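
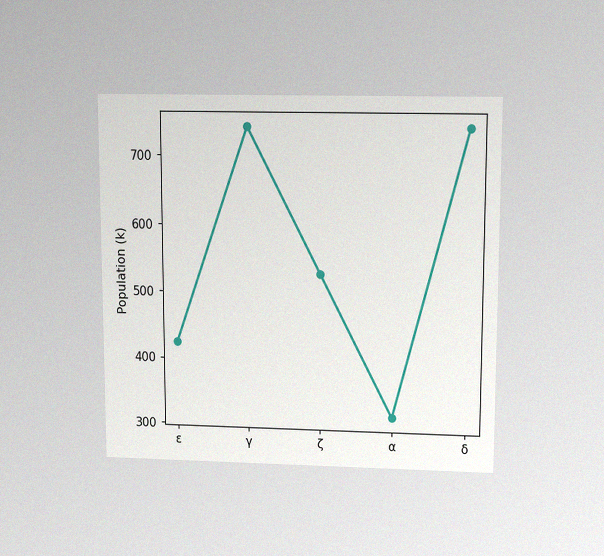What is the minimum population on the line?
The chart is viewed slightly from above, with some photo noise. The lowest point is at α, and reading across to the y-axis gives 318k.

318k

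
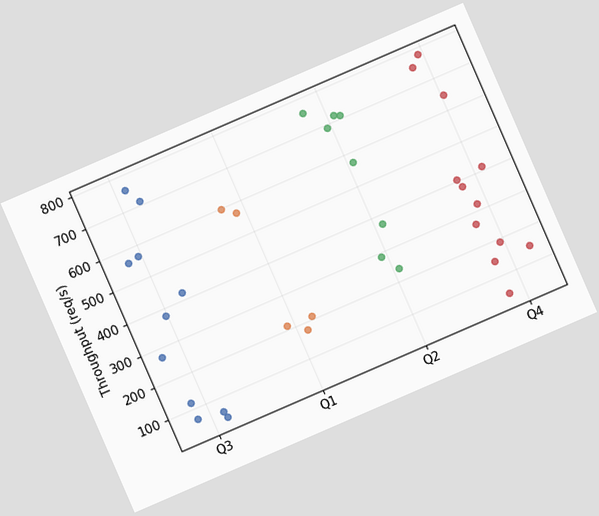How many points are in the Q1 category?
The chart is tilted about 23° counter-clockwise. Counting the markers in the Q1 column gives 5.

5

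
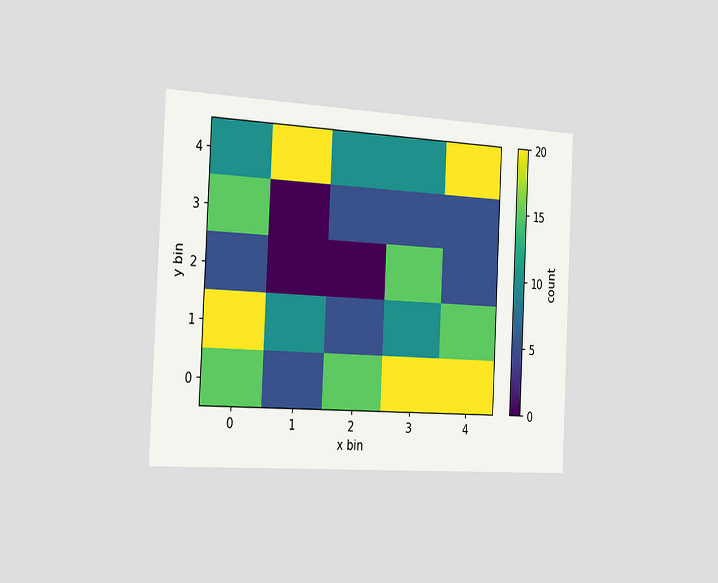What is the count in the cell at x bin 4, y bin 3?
5

The chart is tilted about 3° clockwise and viewed slightly from the left. Matching the cell (4, 3) against the colorbar gives 5.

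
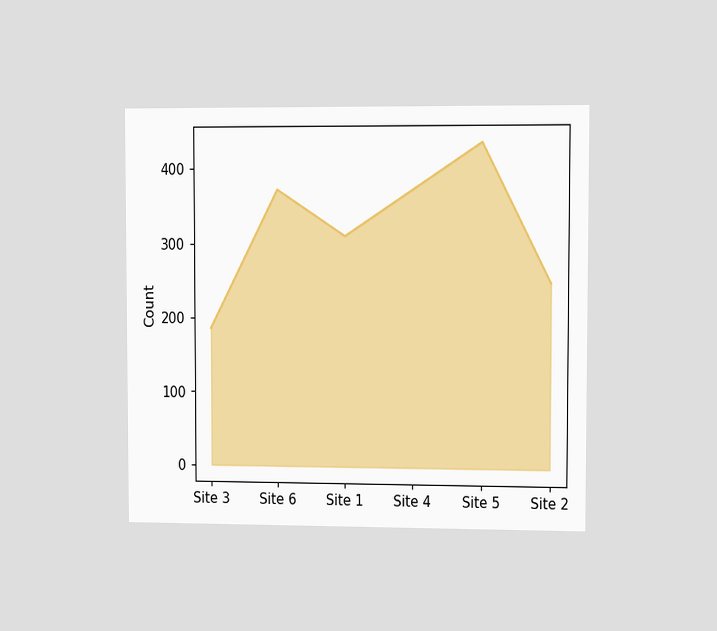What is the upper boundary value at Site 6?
372

The chart is viewed slightly from the right. At Site 6 the upper boundary is at 372.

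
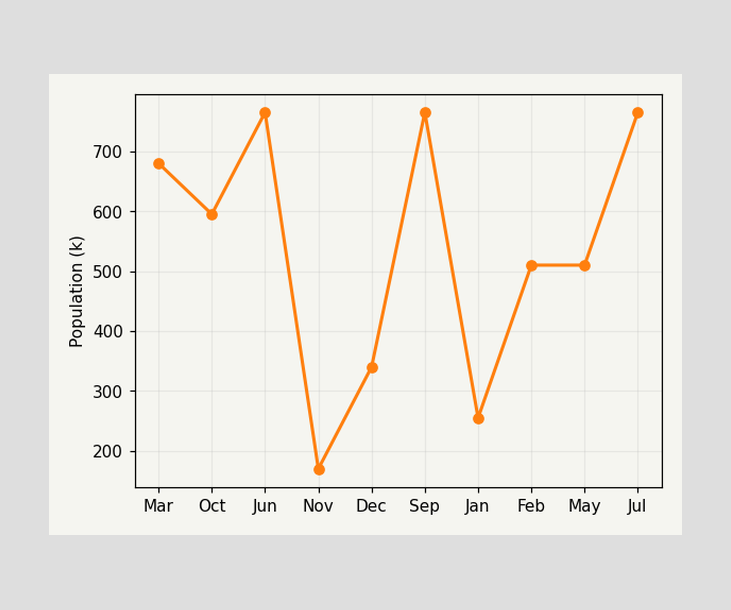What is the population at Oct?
595k

At Oct, the line is at 595k.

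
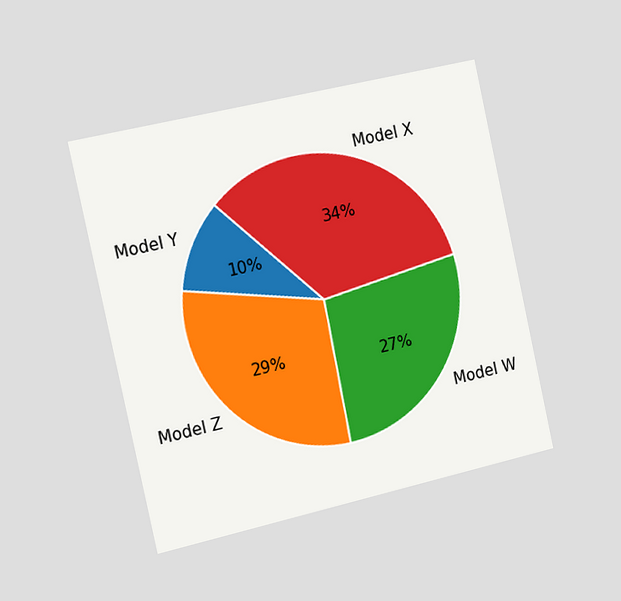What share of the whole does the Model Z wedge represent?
29%

The chart is tilted about 13° counter-clockwise and viewed slightly from the left. The Model Z slice takes up 29% of the pie.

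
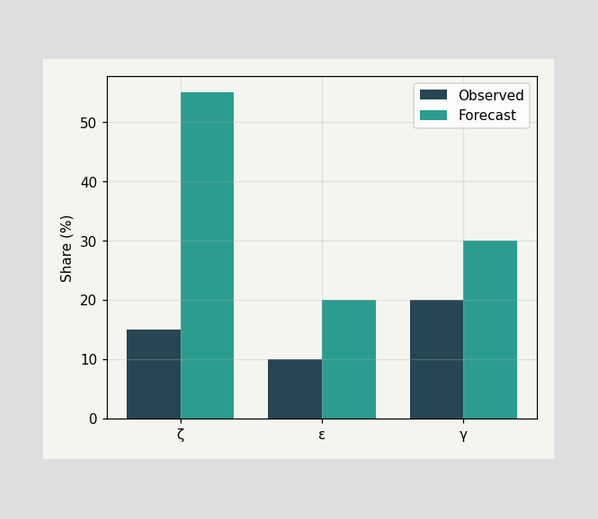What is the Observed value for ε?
The Observed bar at ε reaches 10% on the y-axis.

10%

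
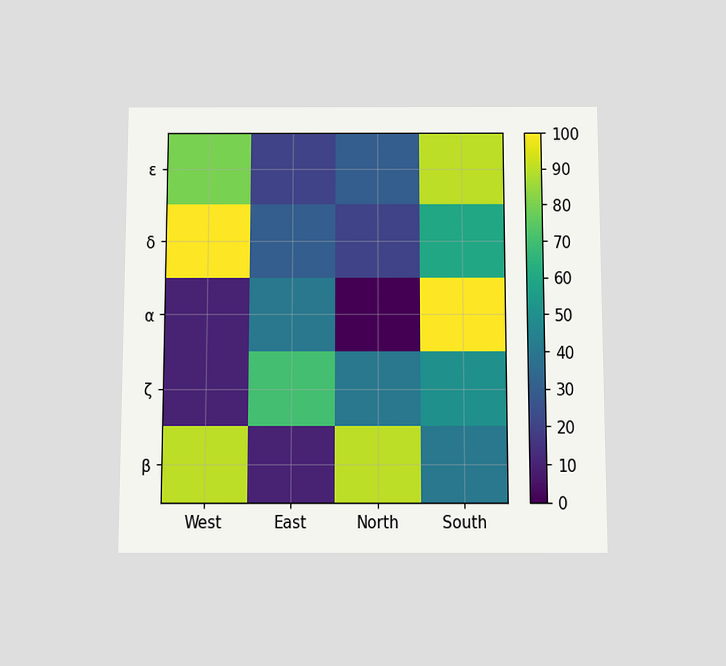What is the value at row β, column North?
The chart is viewed slightly from below. Matching cell (β, North) against the colorbar gives 90.

90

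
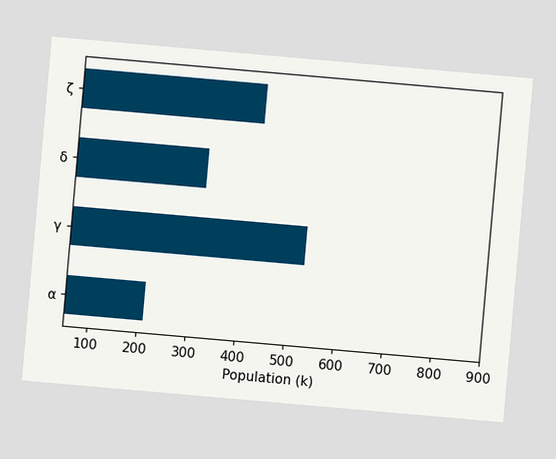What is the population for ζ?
424k

The chart is tilted about 5° clockwise. Reading along the chart's x-axis, the ζ bar reaches 424k.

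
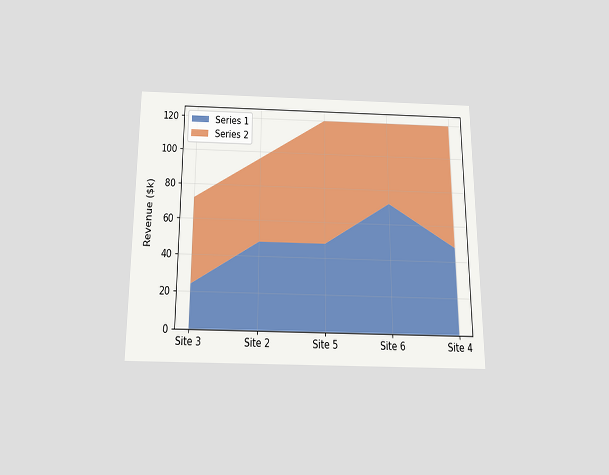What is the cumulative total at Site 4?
$120k

The chart is viewed slightly from below. The stacked total at Site 4 reaches $120k.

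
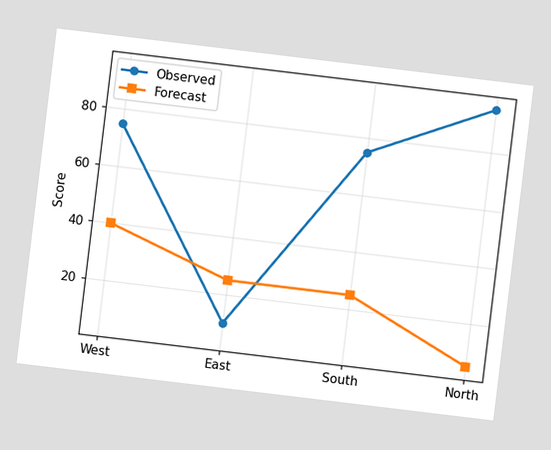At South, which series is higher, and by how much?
Observed, by 50

The chart is tilted about 7° clockwise. At South, Observed sits above the other line by 50.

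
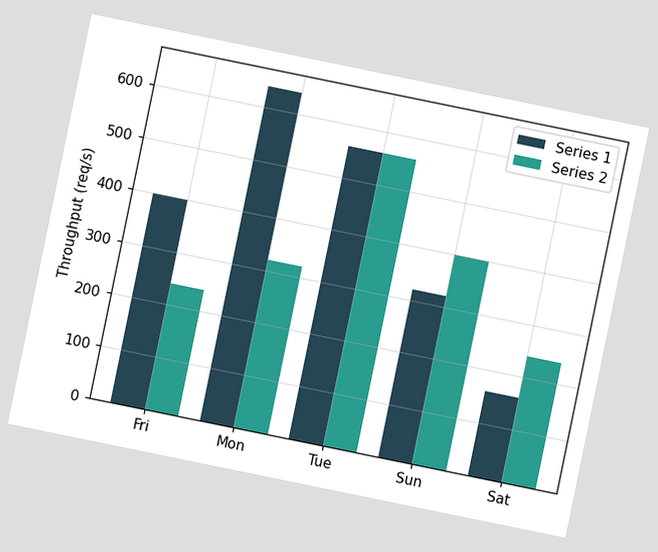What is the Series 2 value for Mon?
The chart is tilted about 12° clockwise. The Series 2 bar at Mon reaches 320req/s on the y-axis.

320req/s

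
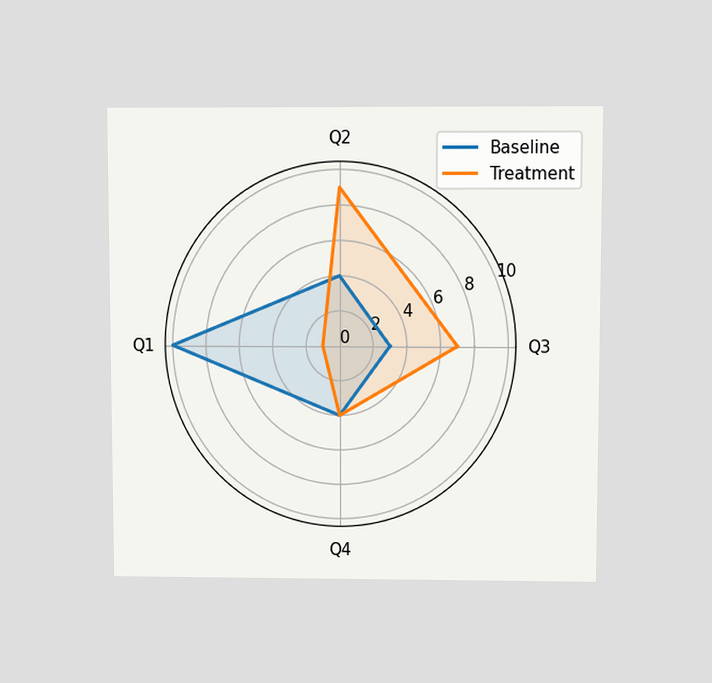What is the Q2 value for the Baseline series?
The chart is viewed slightly from above. On the Q2 axis, Baseline reaches 4.

4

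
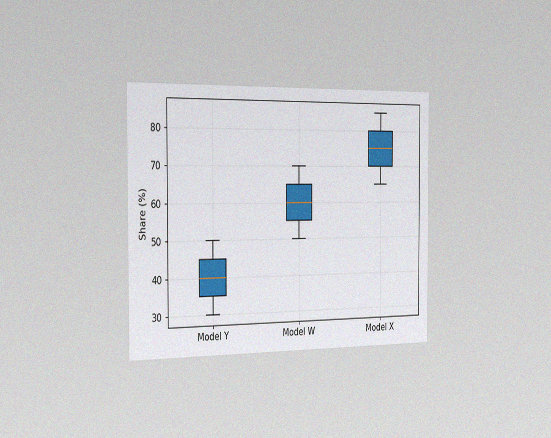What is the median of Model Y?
The chart is viewed slightly from the left, with some photo noise. The median line in the Model Y box sits at 40%.

40%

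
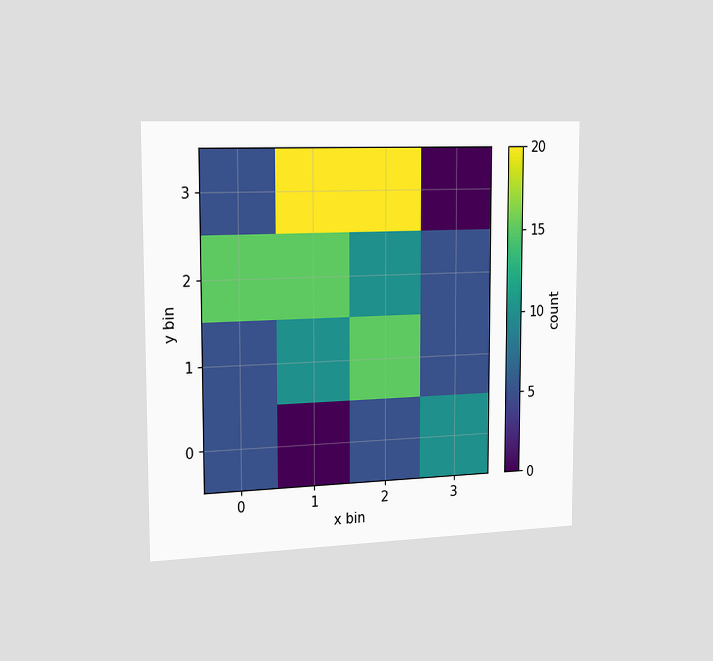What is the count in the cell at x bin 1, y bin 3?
The chart is viewed slightly from the left. Matching the cell (1, 3) against the colorbar gives 20.

20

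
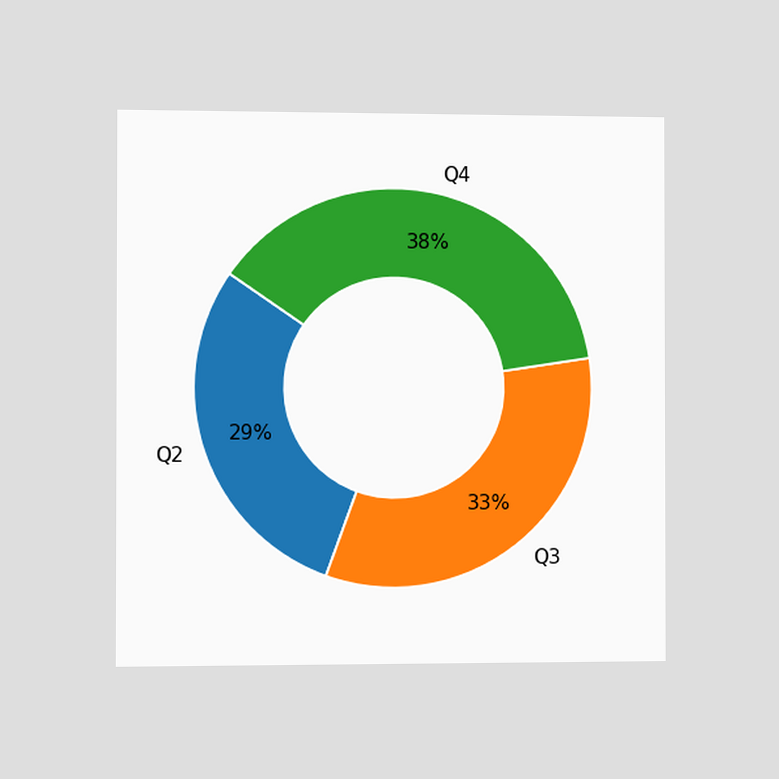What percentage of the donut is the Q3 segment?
The chart is viewed slightly from the left. The Q3 segment takes up 33% of the ring.

33%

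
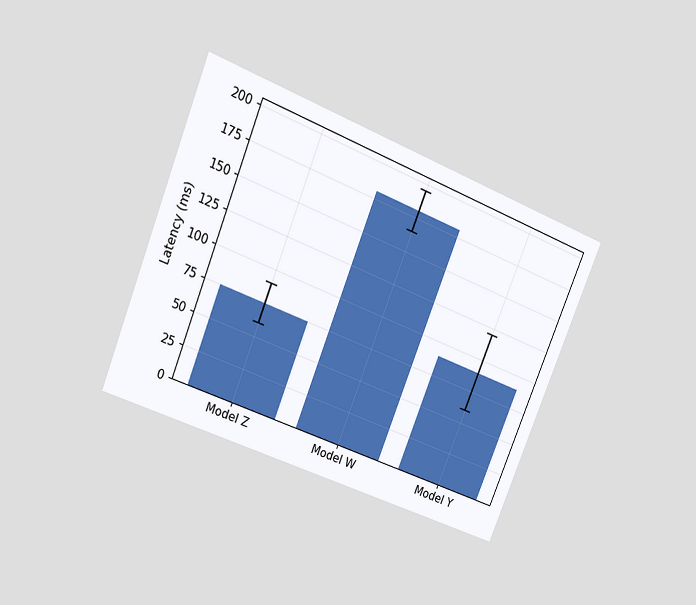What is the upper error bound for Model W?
195ms

The chart is tilted about 22° clockwise and viewed at a slight angle. The Model W bar's upper whisker reaches 195ms.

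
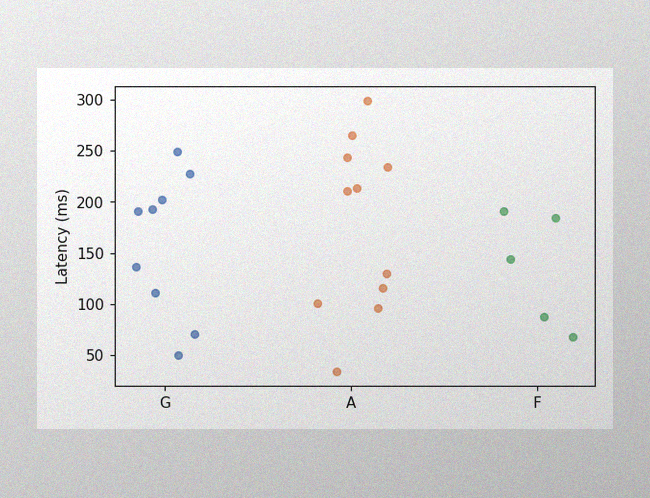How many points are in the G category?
9

The image has some photo noise and uneven lighting. Counting the markers in the G column gives 9.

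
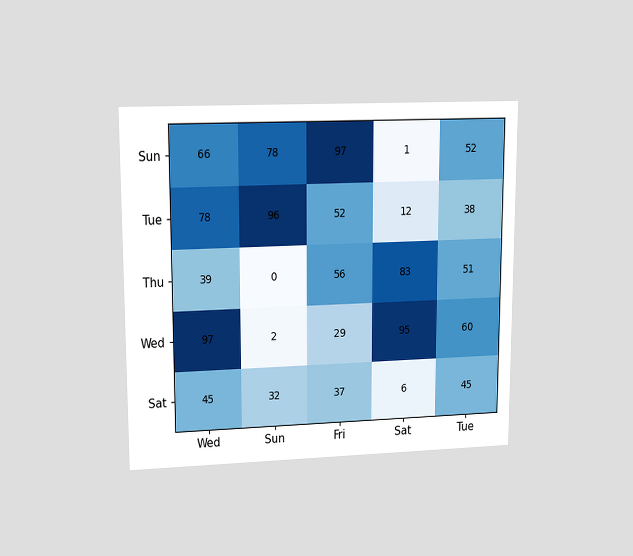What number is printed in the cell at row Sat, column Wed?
45

The chart is viewed at a slight angle. The (Sat, Wed) cell reads 45.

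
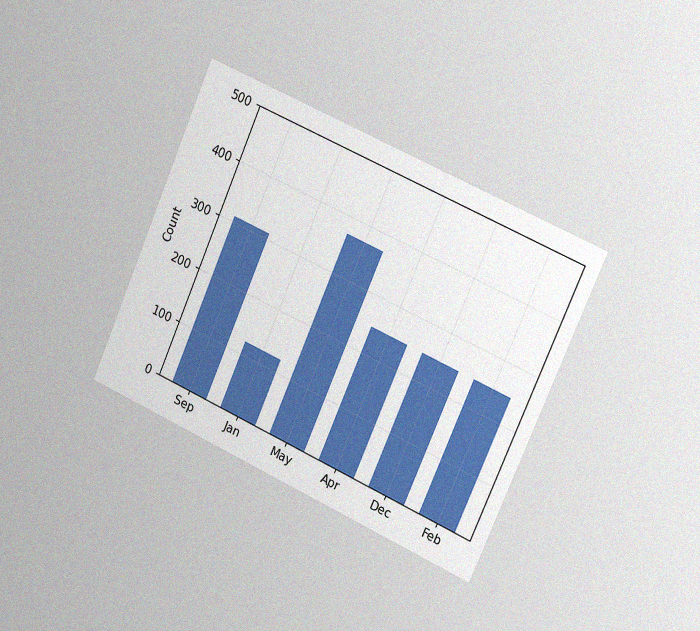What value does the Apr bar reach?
248

The chart is tilted about 24° clockwise and viewed slightly from the right, with some photo noise. Reading along the chart's y-axis, the Apr bar reaches 248.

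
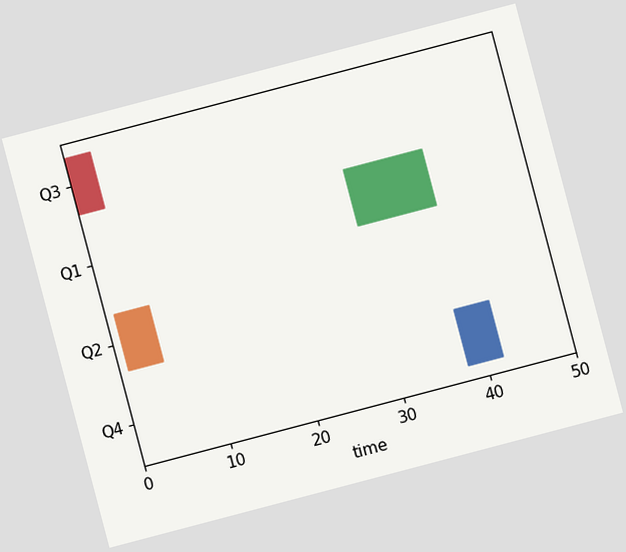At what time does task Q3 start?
0

The chart is tilted about 15° counter-clockwise. The Q3 bar begins at t=0.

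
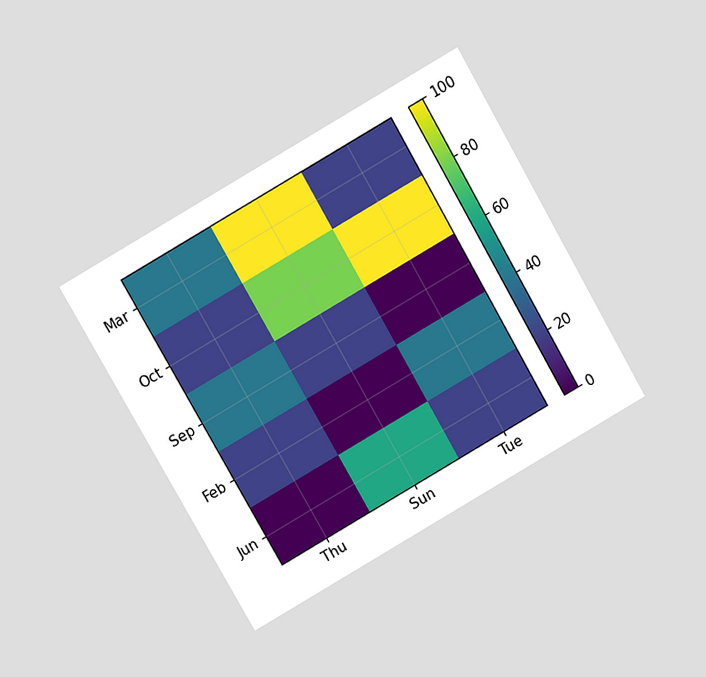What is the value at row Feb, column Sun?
0

The chart is tilted about 30° counter-clockwise and viewed at a slight angle. Matching cell (Feb, Sun) against the colorbar gives 0.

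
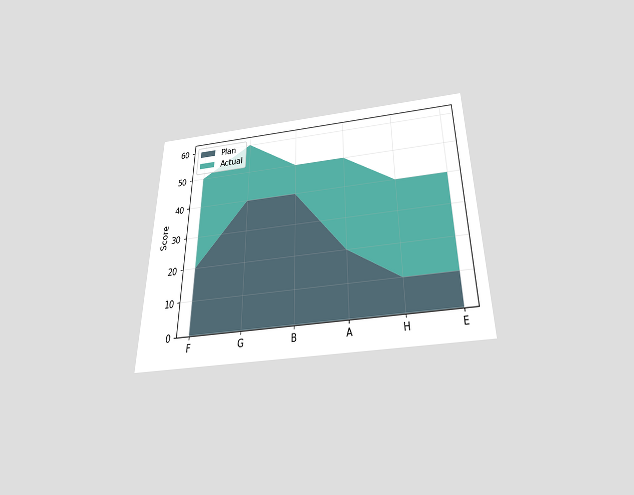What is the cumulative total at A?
50

The chart is viewed slightly from below. The stacked total at A reaches 50.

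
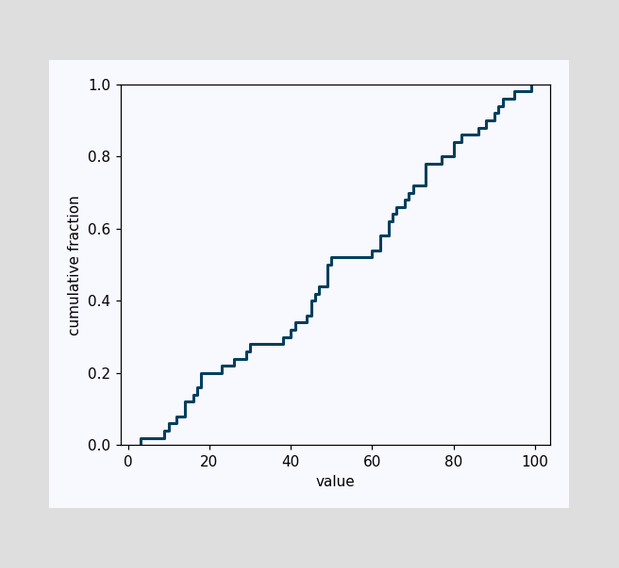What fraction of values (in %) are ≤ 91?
94%

At x=91 the ECDF step is at 94%.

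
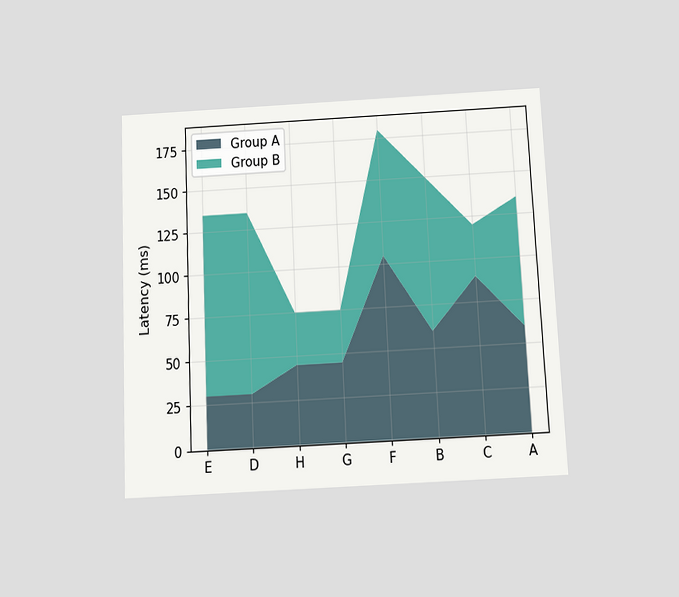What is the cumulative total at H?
The chart is tilted about 3° counter-clockwise and viewed slightly from below. The stacked total at H reaches 75ms.

75ms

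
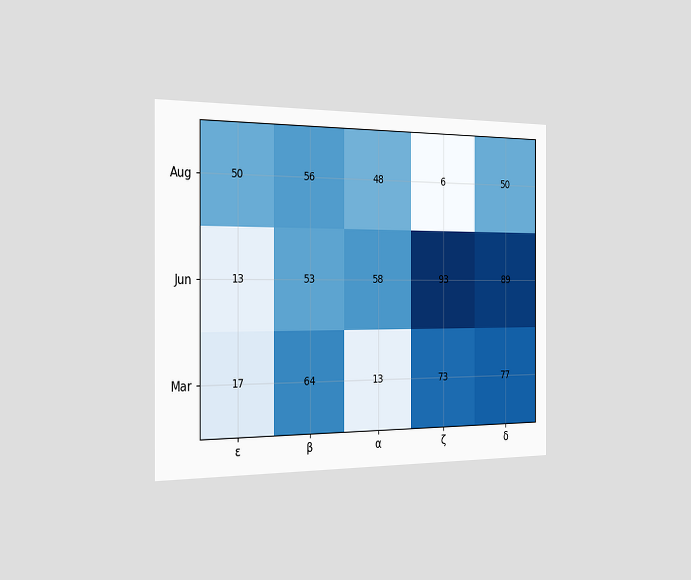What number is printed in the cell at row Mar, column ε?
The chart is viewed slightly from the left. The (Mar, ε) cell reads 17.

17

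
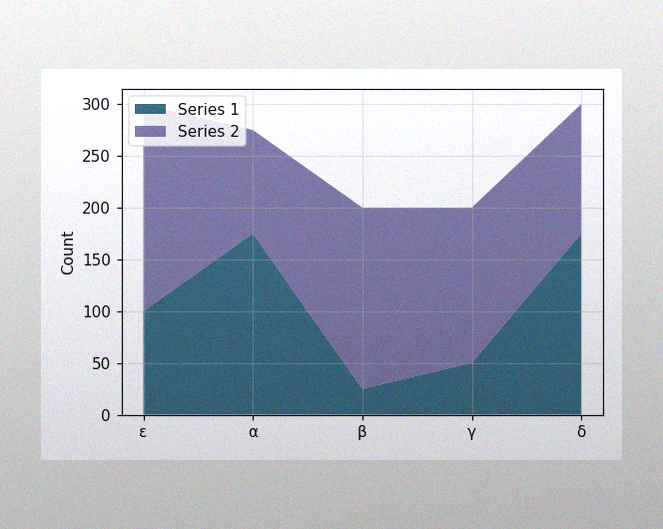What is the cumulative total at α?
275

The image has some photo noise and uneven lighting. The stacked total at α reaches 275.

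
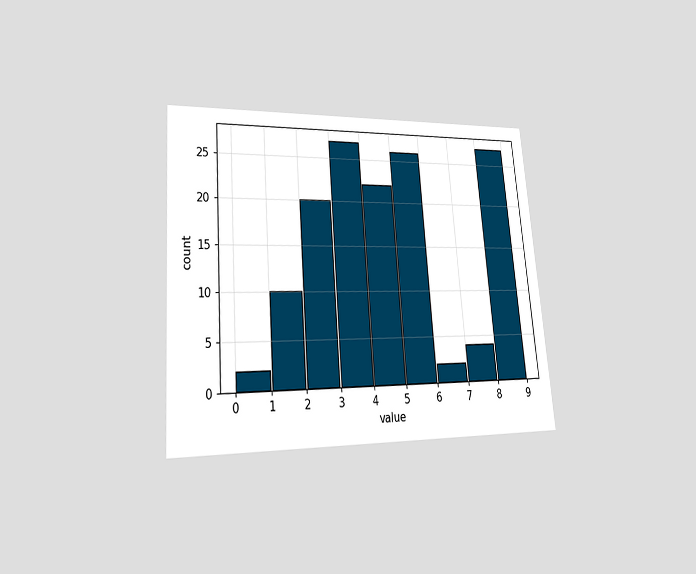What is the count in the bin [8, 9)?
The chart is tilted about 5° counter-clockwise and viewed at a slight angle. The [8, 9) bin has height 27.

27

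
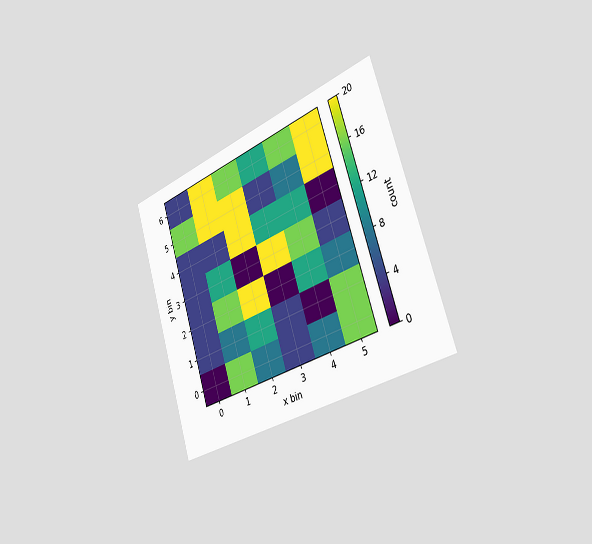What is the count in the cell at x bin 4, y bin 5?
8

The chart is tilted about 18° counter-clockwise and viewed slightly from the right. Matching the cell (4, 5) against the colorbar gives 8.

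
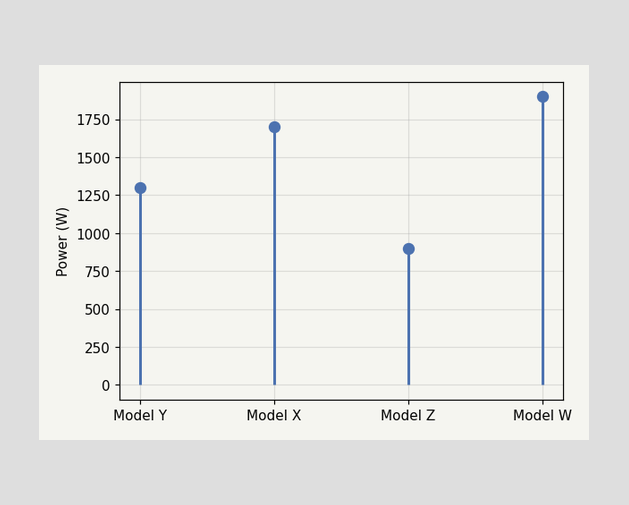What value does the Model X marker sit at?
1700W

The Model X marker sits at 1700W.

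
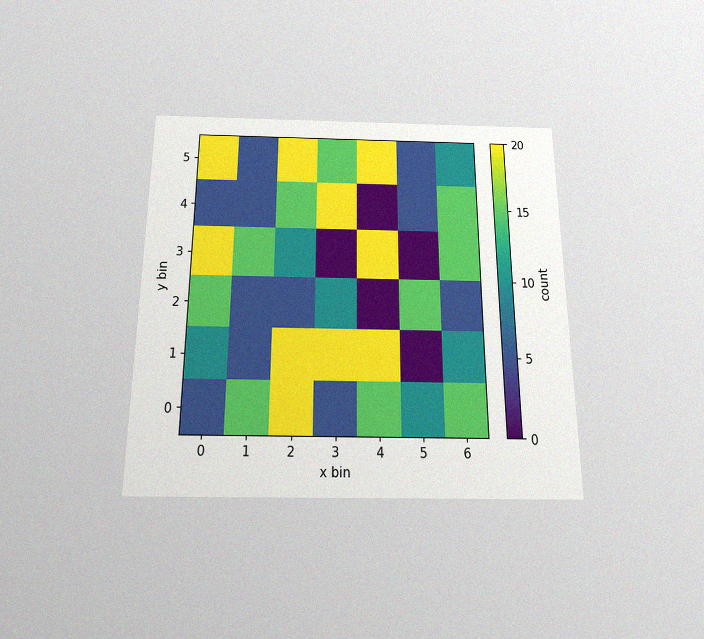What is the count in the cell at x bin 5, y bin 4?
The chart is viewed slightly from below, with some photo noise. Matching the cell (5, 4) against the colorbar gives 5.

5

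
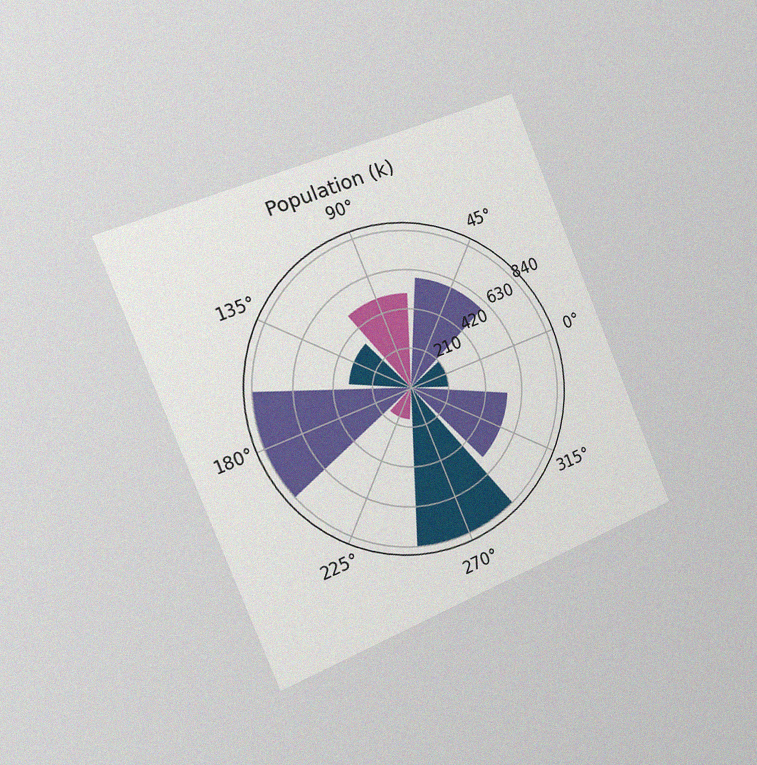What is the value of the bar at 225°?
168k

The chart is tilted about 23° counter-clockwise and viewed slightly from the left, with some photo noise. The bar at 225° reaches 168k on the radial axis.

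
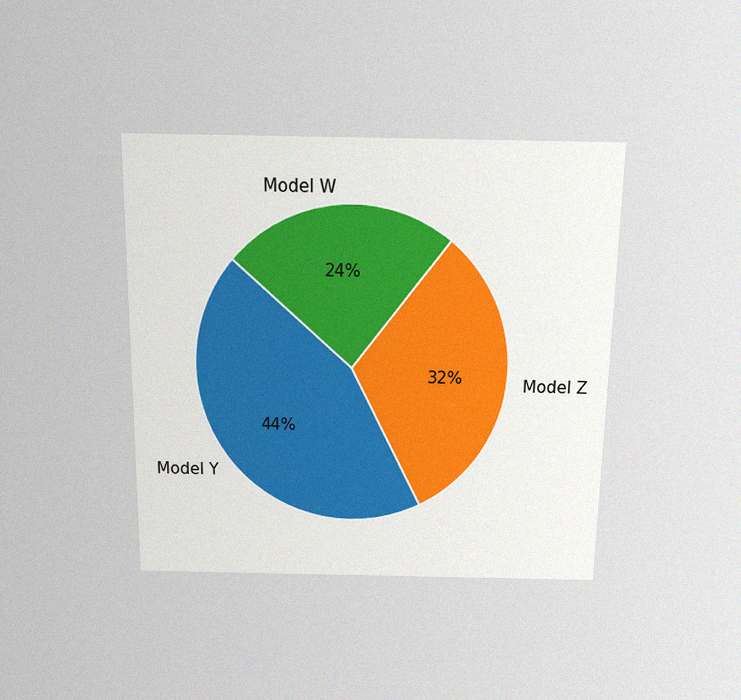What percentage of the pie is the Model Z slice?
32%

The chart is viewed slightly from above, with some photo noise. The Model Z slice takes up 32% of the pie.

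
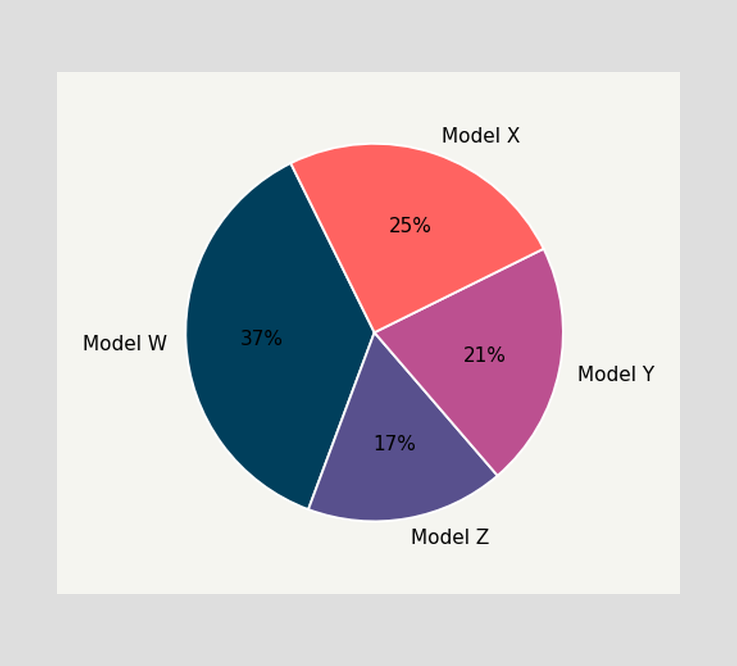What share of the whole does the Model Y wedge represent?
21%

The Model Y slice takes up 21% of the pie.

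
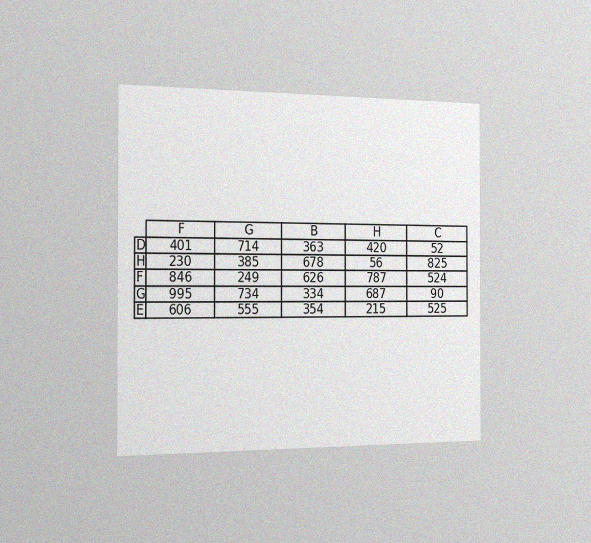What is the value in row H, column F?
The chart is viewed slightly from the left, with some photo noise. The (H, F) cell reads 230.

230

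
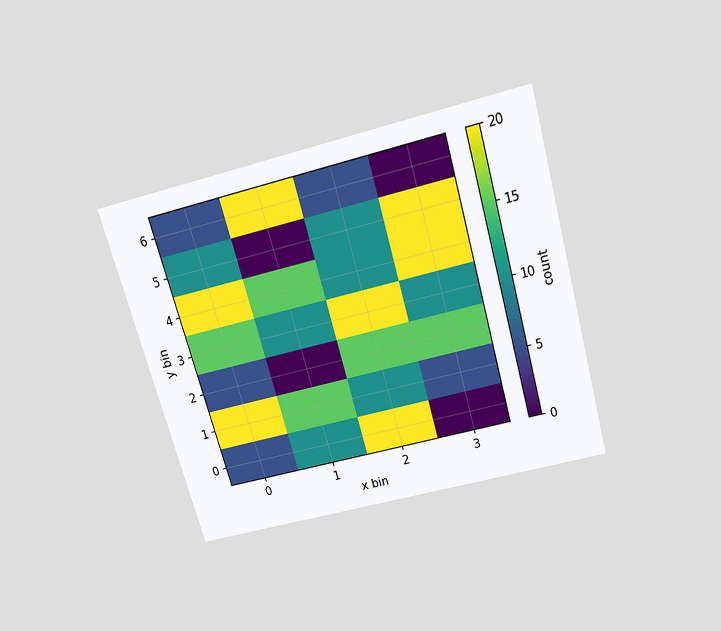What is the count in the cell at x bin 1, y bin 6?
The chart is tilted about 16° counter-clockwise and viewed slightly from above. Matching the cell (1, 6) against the colorbar gives 20.

20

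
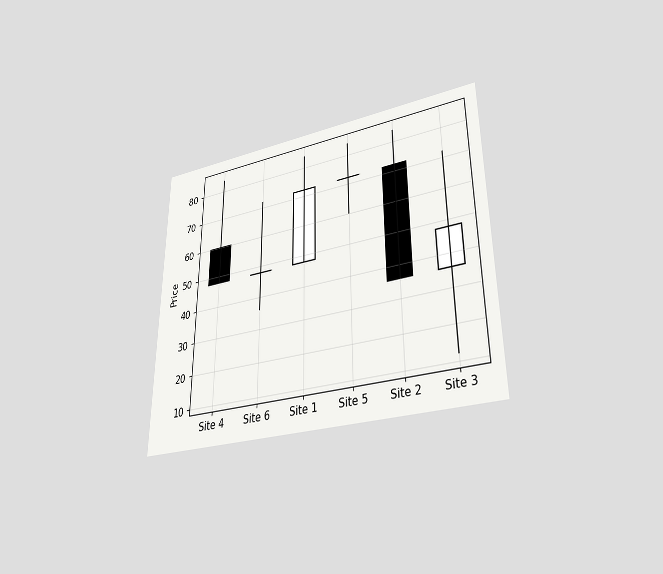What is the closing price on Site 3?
The chart is viewed slightly from below. The Site 3 candle closes at 48.

48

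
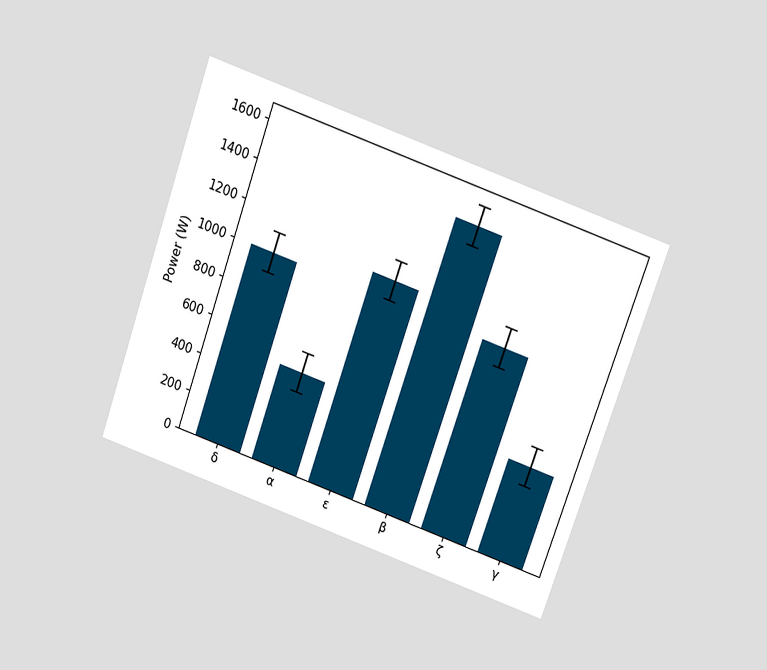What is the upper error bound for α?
The chart is tilted about 19° clockwise and viewed slightly from above. The α bar's upper whisker reaches 600W.

600W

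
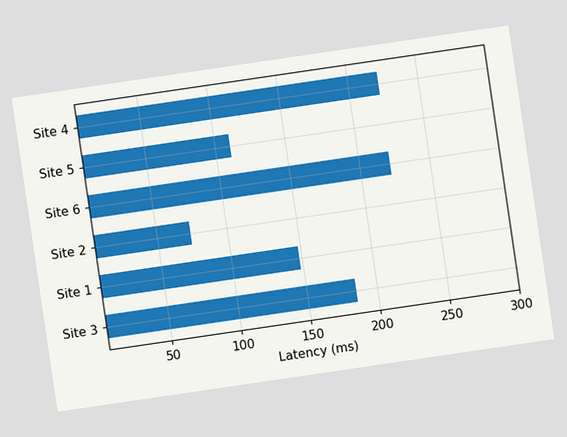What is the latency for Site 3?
The chart is tilted about 8° counter-clockwise. Reading along the chart's x-axis, the Site 3 bar reaches 185ms.

185ms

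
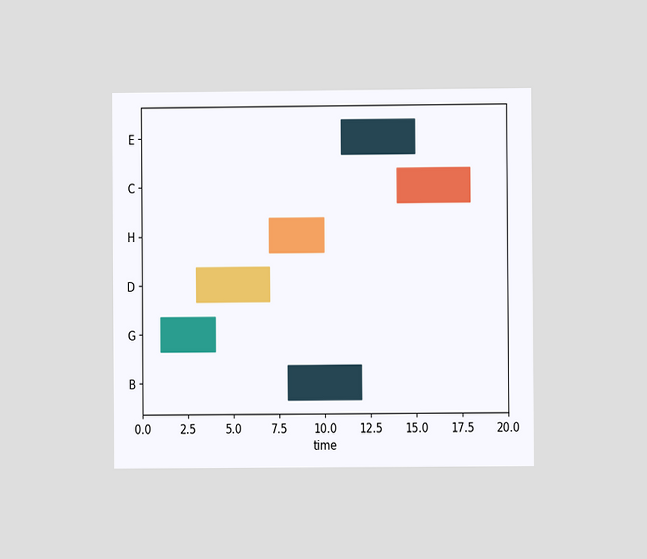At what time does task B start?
8

The chart is viewed at a slight angle. The B bar begins at t=8.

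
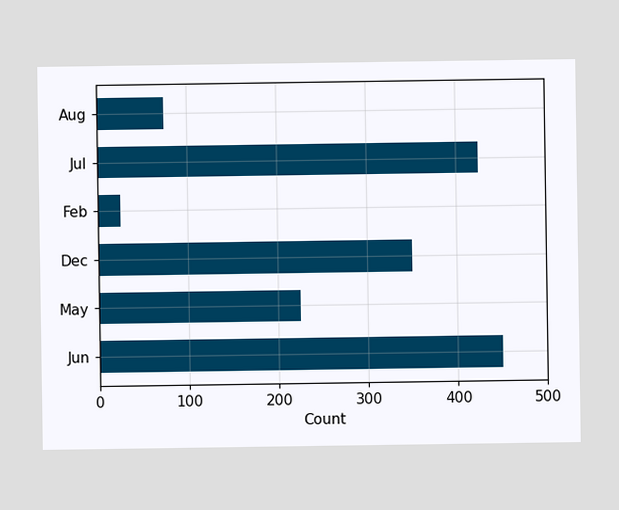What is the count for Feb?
25

Reading along the chart's x-axis, the Feb bar reaches 25.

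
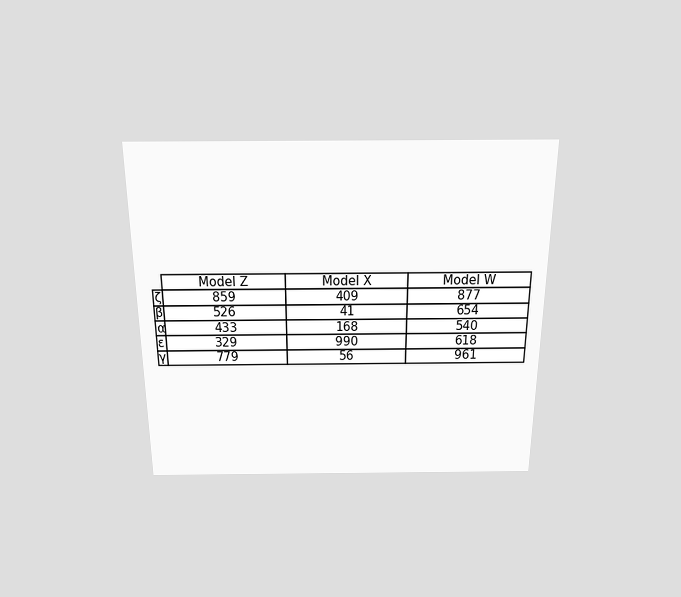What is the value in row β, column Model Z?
526

The chart is viewed slightly from above. The (β, Model Z) cell reads 526.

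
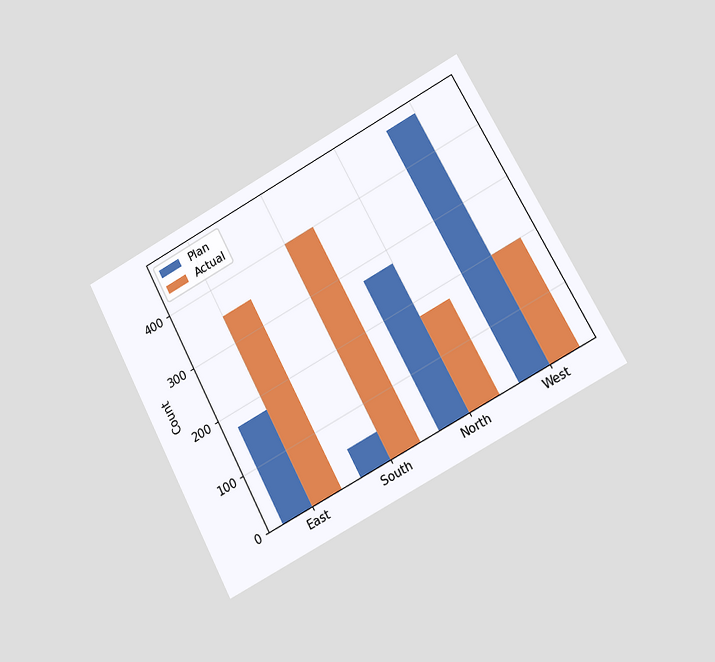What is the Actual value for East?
350

The chart is tilted about 28° counter-clockwise and viewed at a slight angle. The Actual bar at East reaches 350 on the y-axis.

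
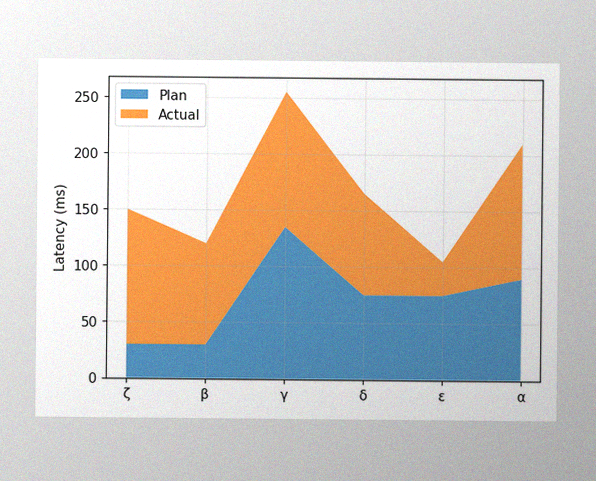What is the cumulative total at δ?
The image has some photo noise and uneven lighting. The stacked total at δ reaches 165ms.

165ms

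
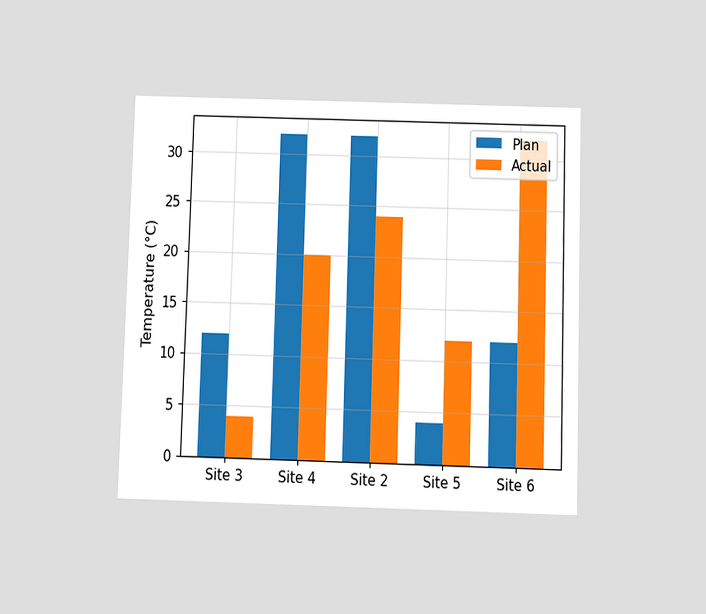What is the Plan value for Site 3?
The chart is viewed slightly from below. The Plan bar at Site 3 reaches 12°C on the y-axis.

12°C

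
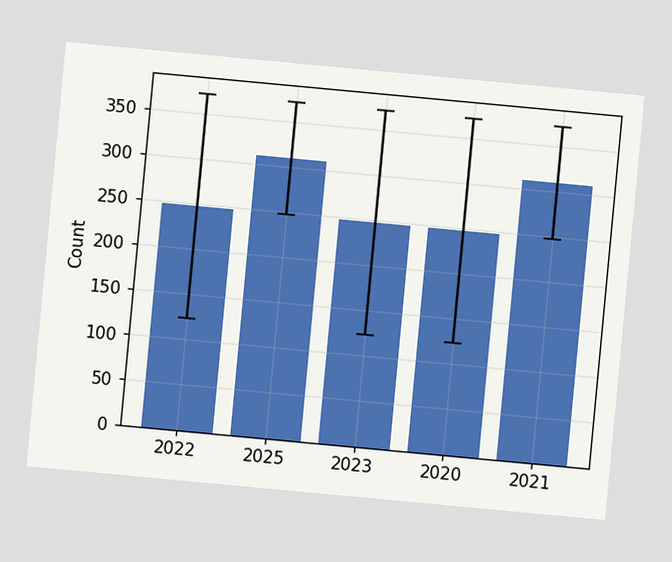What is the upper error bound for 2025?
The chart is tilted about 5° clockwise. The 2025 bar's upper whisker reaches 372.

372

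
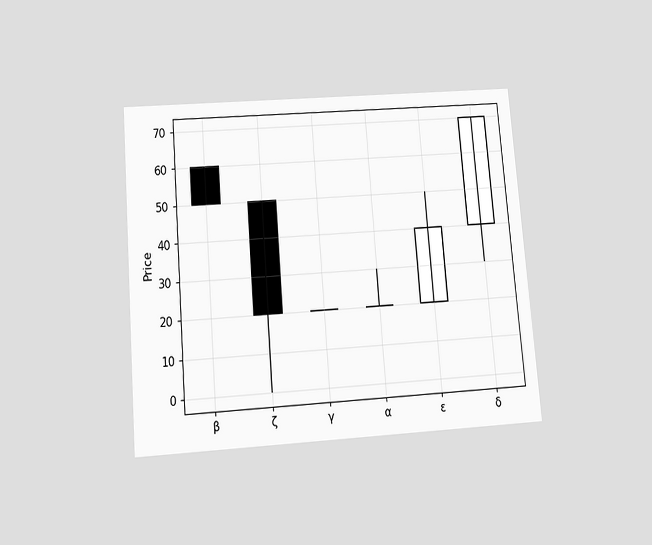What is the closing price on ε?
40

The chart is tilted about 5° counter-clockwise and viewed slightly from below. The ε candle closes at 40.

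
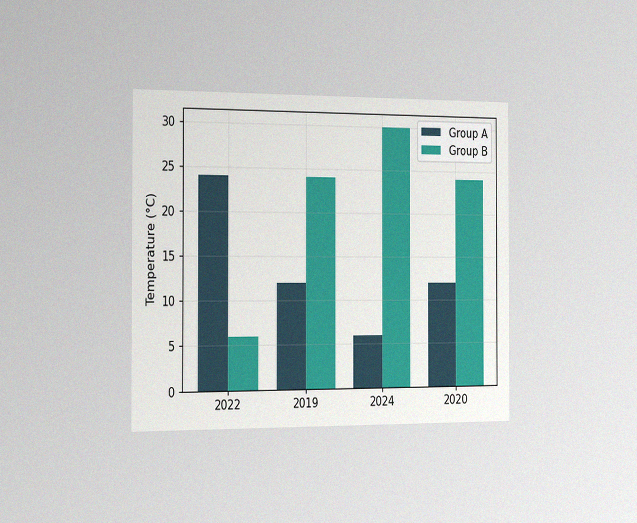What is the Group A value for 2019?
The chart is viewed slightly from the left, with some photo noise. The Group A bar at 2019 reaches 12°C on the y-axis.

12°C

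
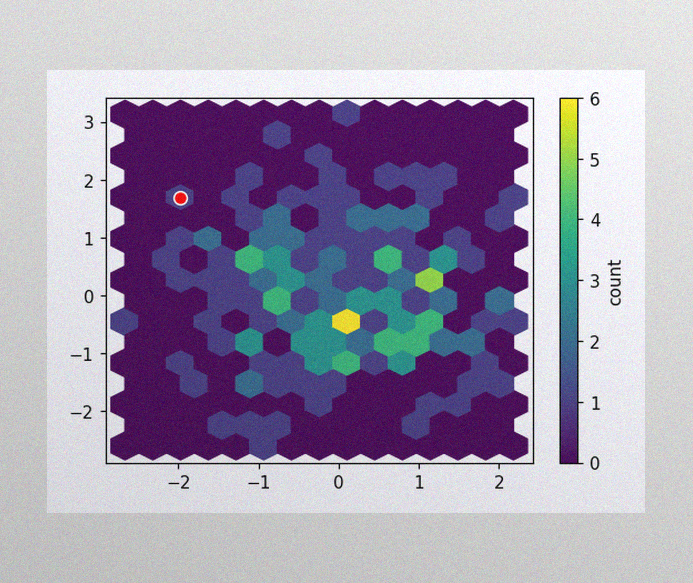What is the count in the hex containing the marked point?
The image has some photo noise and uneven lighting. The marked hex reads 1 on the colorbar.

1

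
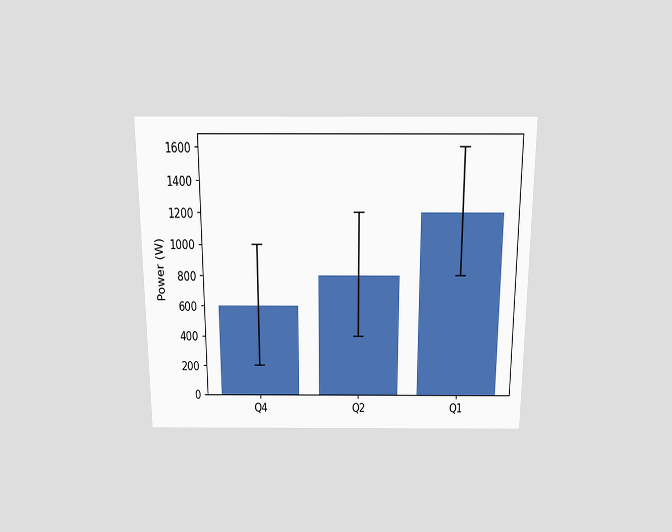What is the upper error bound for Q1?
1600W

The chart is viewed slightly from above. The Q1 bar's upper whisker reaches 1600W.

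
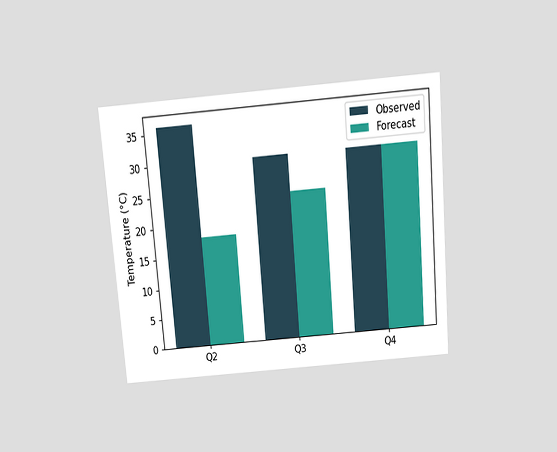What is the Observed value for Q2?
36°C

The chart is tilted about 5° counter-clockwise and viewed slightly from above. The Observed bar at Q2 reaches 36°C on the y-axis.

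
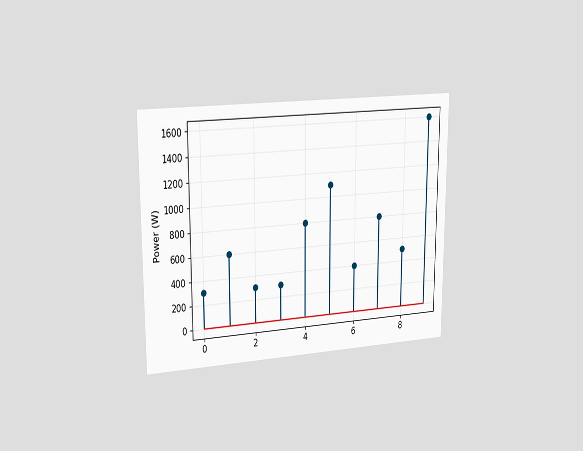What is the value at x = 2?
The chart is viewed slightly from the left. The stem at x=2 reaches 300W.

300W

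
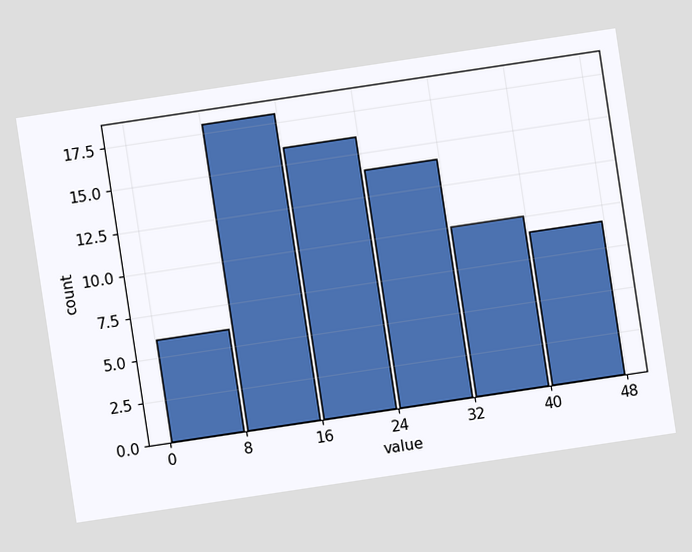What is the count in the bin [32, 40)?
The chart is tilted about 9° counter-clockwise. The [32, 40) bin has height 10.

10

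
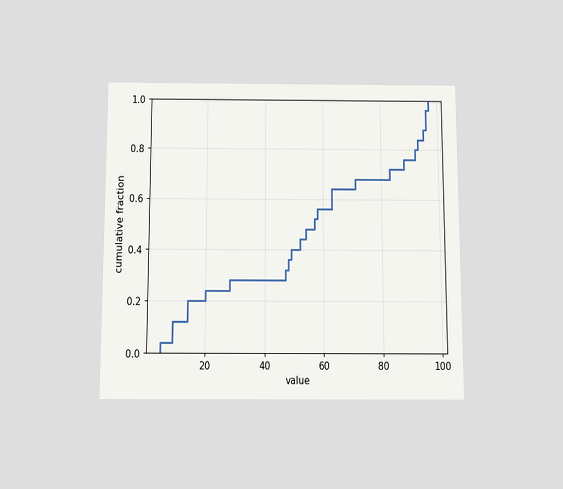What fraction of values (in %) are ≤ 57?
52%

The chart is viewed slightly from below. At x=57 the ECDF step is at 52%.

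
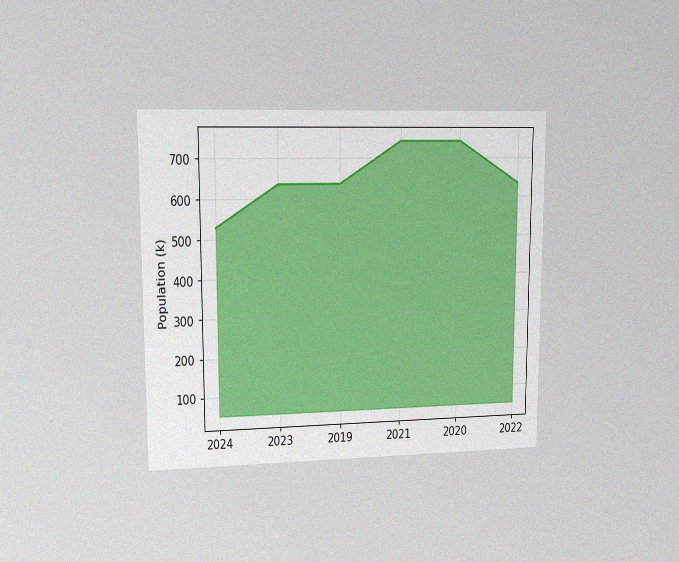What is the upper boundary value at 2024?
The chart is viewed at a slight angle, with some photo noise. At 2024 the upper boundary is at 530k.

530k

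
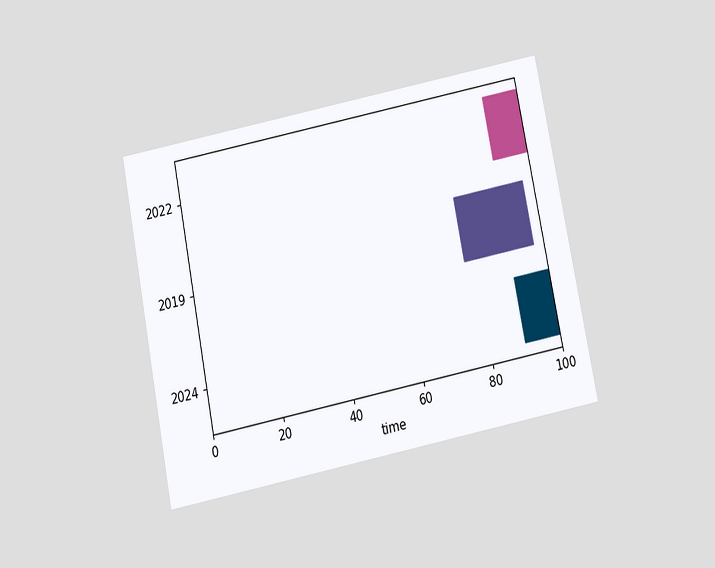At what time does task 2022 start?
90

The chart is tilted about 11° counter-clockwise and viewed slightly from below. The 2022 bar begins at t=90.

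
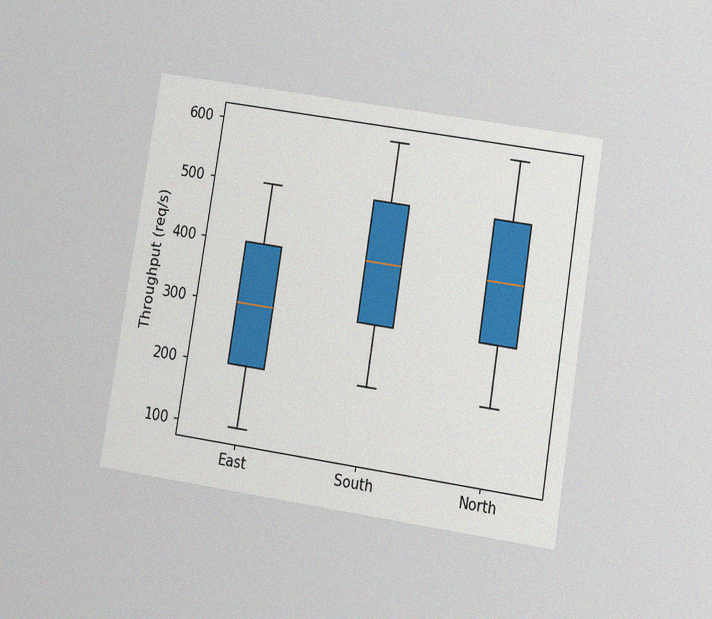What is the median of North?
The chart is tilted about 9° clockwise and viewed slightly from below, with some photo noise. The median line in the North box sits at 400req/s.

400req/s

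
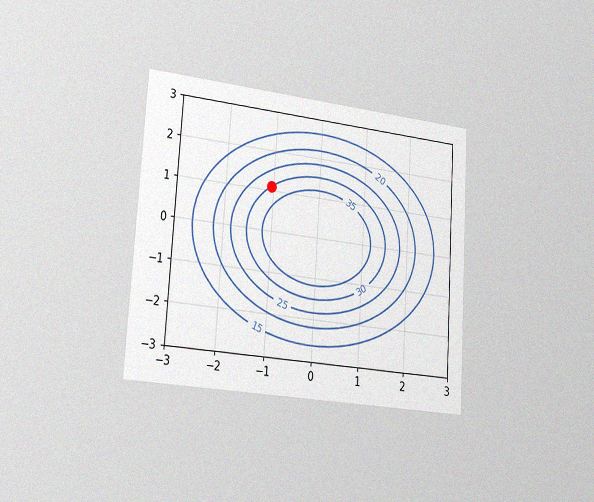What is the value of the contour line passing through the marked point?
The chart is tilted about 4° clockwise and viewed slightly from the left, with some photo noise. The marked point sits on the contour labelled 30.

30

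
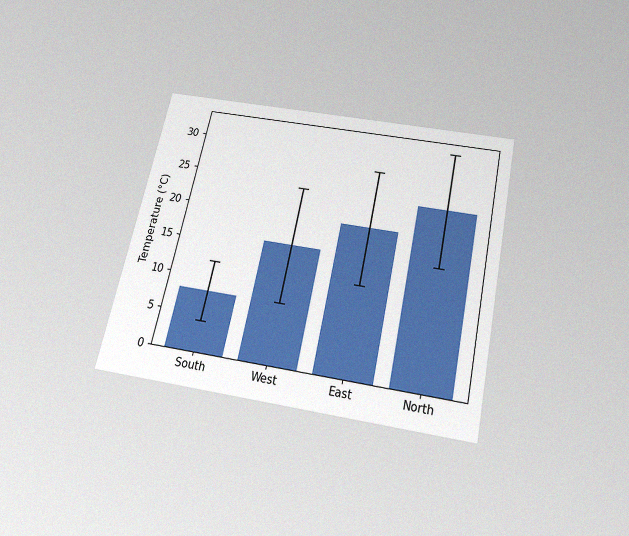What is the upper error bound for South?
12°C

The chart is tilted about 12° clockwise and viewed slightly from below, with some photo noise. The South bar's upper whisker reaches 12°C.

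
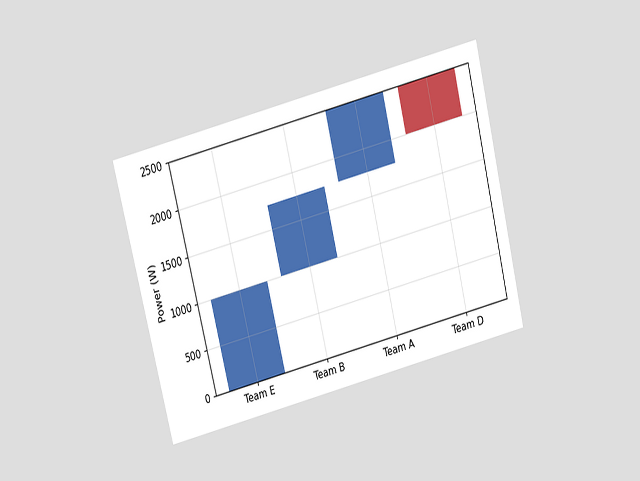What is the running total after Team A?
The chart is tilted about 14° counter-clockwise and viewed slightly from above. After Team A the running total reaches 2500W.

2500W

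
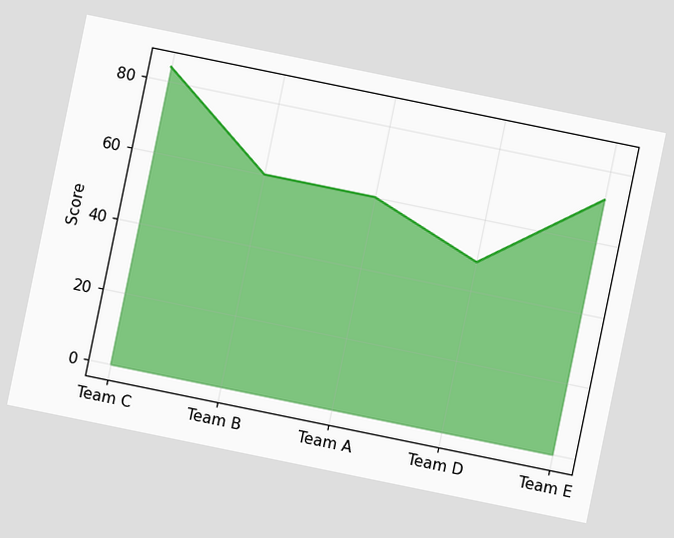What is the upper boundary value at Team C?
The chart is tilted about 12° clockwise. At Team C the upper boundary is at 84.

84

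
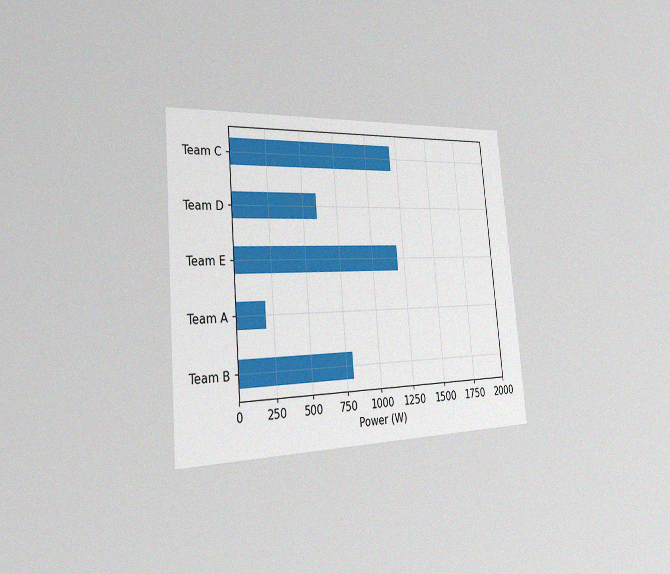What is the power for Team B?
The chart is tilted about 5° counter-clockwise and viewed slightly from the left, with some photo noise. Reading along the chart's x-axis, the Team B bar reaches 800W.

800W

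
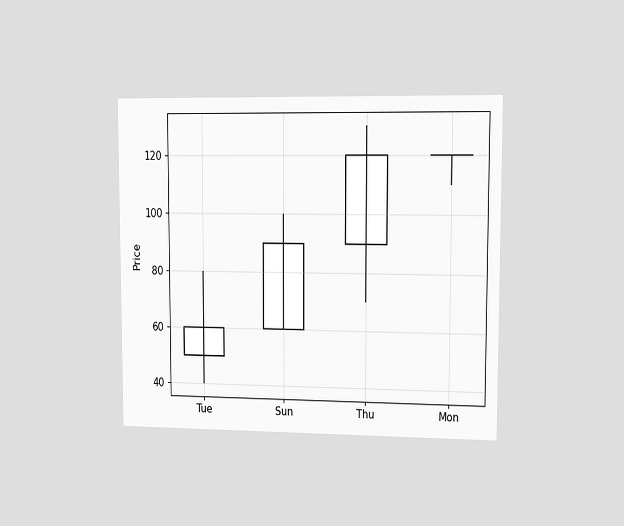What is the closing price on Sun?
90

The chart is viewed slightly from the right. The Sun candle closes at 90.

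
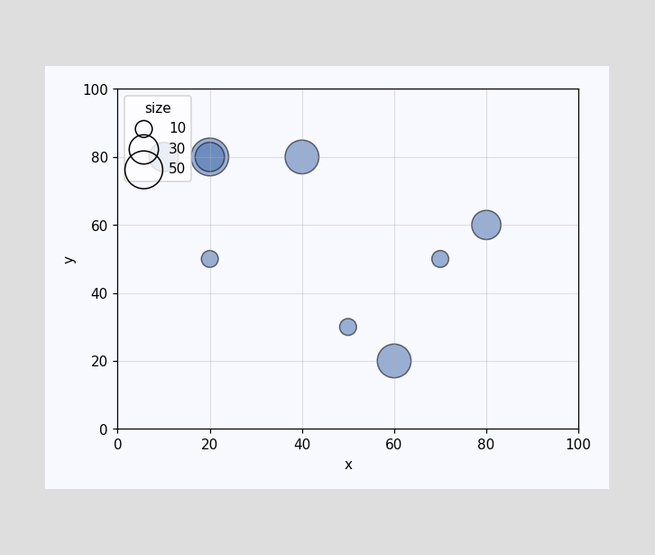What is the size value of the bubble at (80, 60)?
Matching the bubble at (80, 60) against the size legend gives 30.

30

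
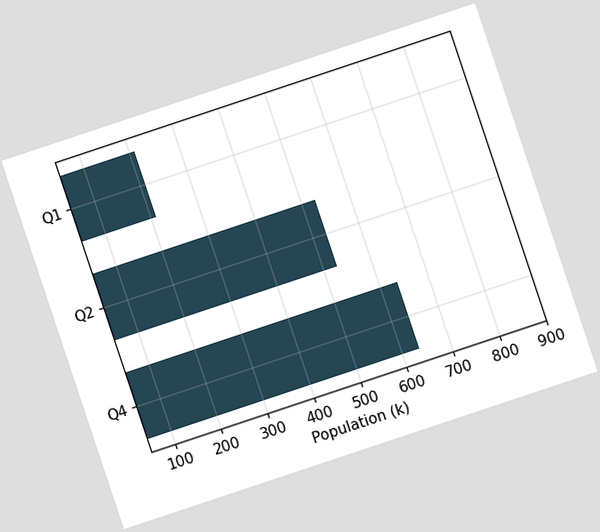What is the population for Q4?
The chart is tilted about 18° counter-clockwise. Reading along the chart's x-axis, the Q4 bar reaches 636k.

636k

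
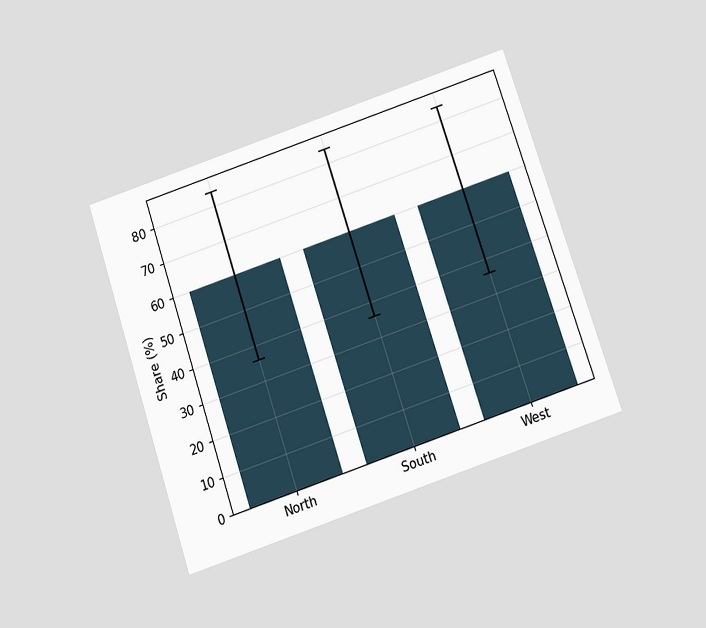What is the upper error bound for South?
The chart is tilted about 18° counter-clockwise and viewed slightly from below. The South bar's upper whisker reaches 84%.

84%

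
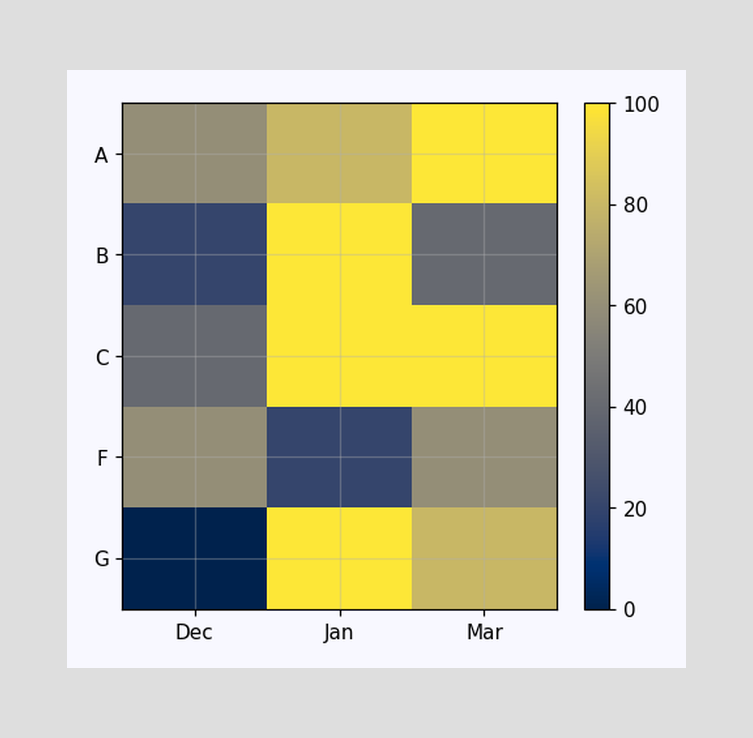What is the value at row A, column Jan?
Matching cell (A, Jan) against the colorbar gives 80.

80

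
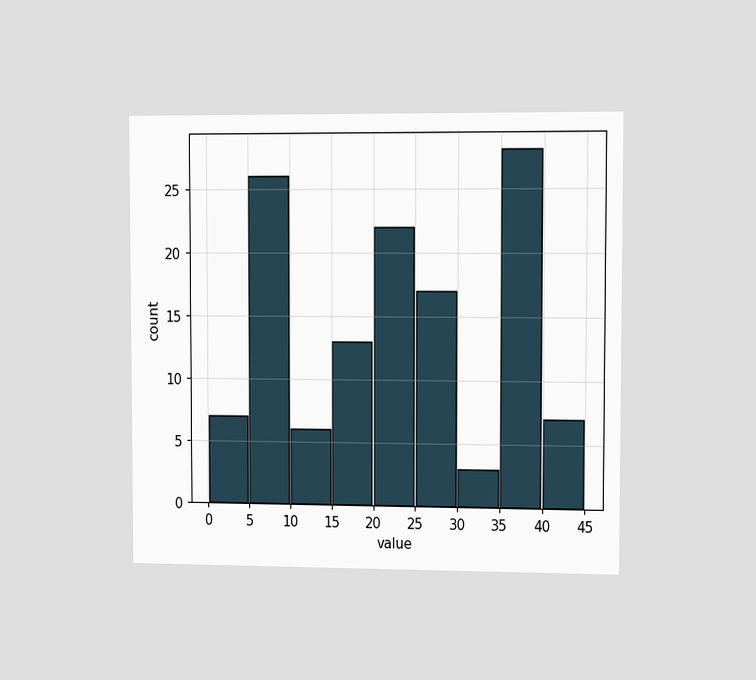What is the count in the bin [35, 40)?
The chart is viewed slightly from the right. The [35, 40) bin has height 28.

28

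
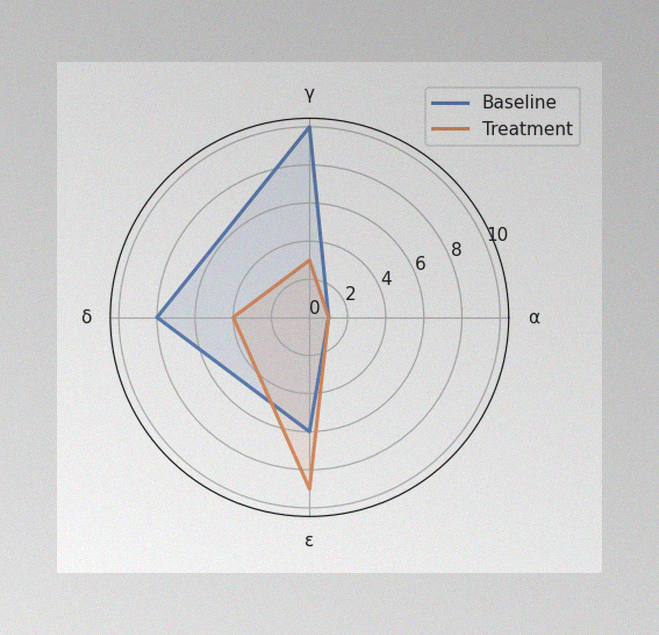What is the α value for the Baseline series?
The image has some photo noise and uneven lighting. On the α axis, Baseline reaches 1.

1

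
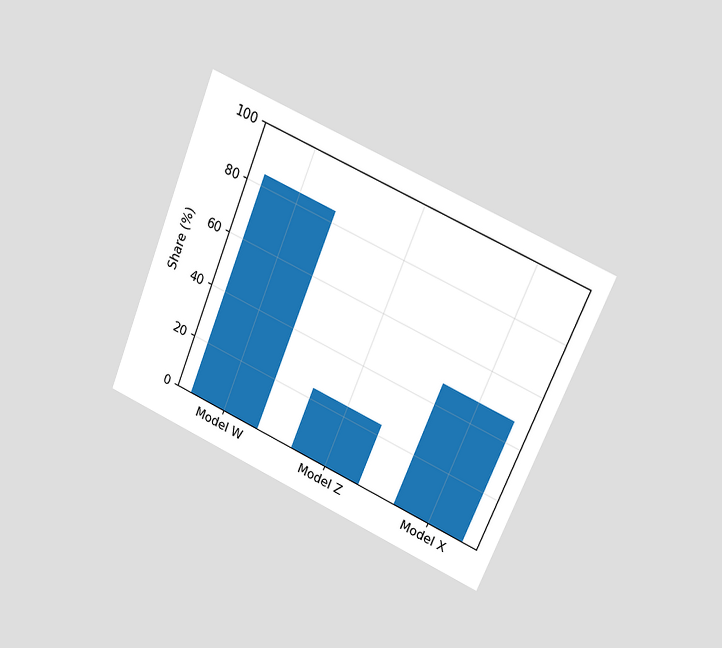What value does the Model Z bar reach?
The chart is tilted about 22° clockwise and viewed at a slight angle. Reading along the chart's y-axis, the Model Z bar reaches 24%.

24%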